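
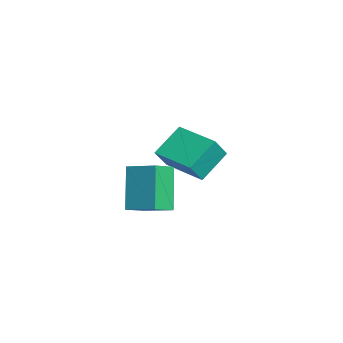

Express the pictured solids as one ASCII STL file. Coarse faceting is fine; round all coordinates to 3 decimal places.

solid 
facet normal -0.432 0.670 0.603
outer loop
vertex -2.769 1.712 0.346
vertex -1.258 2.79 0.229
vertex -3.224 2.249 -0.576
endloop
endfacet
facet normal -0.812 -0.580 0.063
outer loop
vertex -2.542 1.19 -1.529
vertex -2.769 1.712 0.346
vertex -3.224 2.249 -0.576
endloop
endfacet
facet normal -0.432 0.670 0.603
outer loop
vertex -3.224 2.249 -0.576
vertex -1.258 2.79 0.229
vertex -1.713 3.327 -0.693
endloop
endfacet
facet normal -0.392 0.463 -0.795
outer loop
vertex -1.713 3.327 -0.693
vertex -2.542 1.19 -1.529
vertex -3.224 2.249 -0.576
endloop
endfacet
facet normal 0.392 -0.463 0.795
outer loop
vertex -2.769 1.712 0.346
vertex -0.576 1.731 -0.724
vertex -1.258 2.79 0.229
endloop
endfacet
facet normal -0.812 -0.580 0.063
outer loop
vertex -2.087 0.653 -0.607
vertex -2.769 1.712 0.346
vertex -2.542 1.19 -1.529
endloop
endfacet
facet normal 0.392 -0.463 0.795
outer loop
vertex -2.087 0.653 -0.607
vertex -0.576 1.731 -0.724
vertex -2.769 1.712 0.346
endloop
endfacet
facet normal 0.812 0.580 -0.063
outer loop
vertex -1.258 2.79 0.229
vertex -0.576 1.731 -0.724
vertex -1.713 3.327 -0.693
endloop
endfacet
facet normal -0.392 0.463 -0.795
outer loop
vertex -1.031 2.268 -1.646
vertex -2.542 1.19 -1.529
vertex -1.713 3.327 -0.693
endloop
endfacet
facet normal 0.812 0.580 -0.063
outer loop
vertex -1.713 3.327 -0.693
vertex -0.576 1.731 -0.724
vertex -1.031 2.268 -1.646
endloop
endfacet
facet normal 0.432 -0.670 -0.603
outer loop
vertex -1.031 2.268 -1.646
vertex -2.087 0.653 -0.607
vertex -2.542 1.19 -1.529
endloop
endfacet
facet normal 0.432 -0.670 -0.603
outer loop
vertex -0.576 1.731 -0.724
vertex -2.087 0.653 -0.607
vertex -1.031 2.268 -1.646
endloop
endfacet
facet normal -0.561 0.707 -0.430
outer loop
vertex 0.418 -0.113 -0.012
vertex 1.26 0.804 0.397
vertex 1.42 -0.308 -1.638
endloop
endfacet
facet normal -0.642 -0.700 -0.312
outer loop
vertex 2.02 -1.064 -1.177
vertex 0.418 -0.113 -0.012
vertex 1.42 -0.308 -1.638
endloop
endfacet
facet normal -0.561 0.707 -0.430
outer loop
vertex 1.42 -0.308 -1.638
vertex 1.26 0.804 0.397
vertex 2.262 0.609 -1.229
endloop
endfacet
facet normal 0.522 -0.102 -0.847
outer loop
vertex 2.262 0.609 -1.229
vertex 2.02 -1.064 -1.177
vertex 1.42 -0.308 -1.638
endloop
endfacet
facet normal -0.522 0.102 0.847
outer loop
vertex 0.418 -0.113 -0.012
vertex 1.86 0.048 0.858
vertex 1.26 0.804 0.397
endloop
endfacet
facet normal -0.642 -0.700 -0.312
outer loop
vertex 1.018 -0.869 0.449
vertex 0.418 -0.113 -0.012
vertex 2.02 -1.064 -1.177
endloop
endfacet
facet normal -0.522 0.102 0.847
outer loop
vertex 1.018 -0.869 0.449
vertex 1.86 0.048 0.858
vertex 0.418 -0.113 -0.012
endloop
endfacet
facet normal 0.642 0.700 0.312
outer loop
vertex 1.26 0.804 0.397
vertex 1.86 0.048 0.858
vertex 2.262 0.609 -1.229
endloop
endfacet
facet normal 0.522 -0.102 -0.847
outer loop
vertex 2.862 -0.147 -0.768
vertex 2.02 -1.064 -1.177
vertex 2.262 0.609 -1.229
endloop
endfacet
facet normal 0.642 0.700 0.312
outer loop
vertex 2.262 0.609 -1.229
vertex 1.86 0.048 0.858
vertex 2.862 -0.147 -0.768
endloop
endfacet
facet normal 0.561 -0.707 0.430
outer loop
vertex 2.862 -0.147 -0.768
vertex 1.018 -0.869 0.449
vertex 2.02 -1.064 -1.177
endloop
endfacet
facet normal 0.561 -0.707 0.430
outer loop
vertex 1.86 0.048 0.858
vertex 1.018 -0.869 0.449
vertex 2.862 -0.147 -0.768
endloop
endfacet

endsolid


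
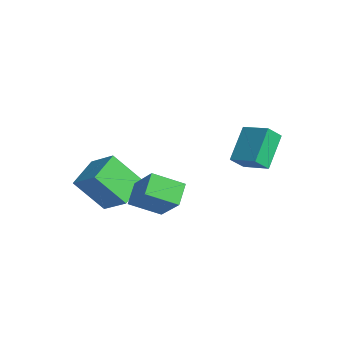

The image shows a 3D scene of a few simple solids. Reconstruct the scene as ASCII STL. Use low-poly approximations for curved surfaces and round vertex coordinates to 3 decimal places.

solid 
facet normal -0.707 -0.036 -0.706
outer loop
vertex -0.541 -1.985 1.02
vertex -1.231 -1.253 1.674
vertex 0.109 -0.735 0.306
endloop
endfacet
facet normal 0.575 -0.610 -0.545
outer loop
vertex 1.431 -0.667 1.626
vertex -0.541 -1.985 1.02
vertex 0.109 -0.735 0.306
endloop
endfacet
facet normal -0.707 -0.036 -0.706
outer loop
vertex 0.109 -0.735 0.306
vertex -1.231 -1.253 1.674
vertex -0.581 -0.002 0.959
endloop
endfacet
facet normal 0.412 0.791 -0.453
outer loop
vertex -0.581 -0.002 0.959
vertex 1.431 -0.667 1.626
vertex 0.109 -0.735 0.306
endloop
endfacet
facet normal -0.411 -0.792 0.452
outer loop
vertex -0.541 -1.985 1.02
vertex 0.091 -1.185 2.994
vertex -1.231 -1.253 1.674
endloop
endfacet
facet normal 0.575 -0.610 -0.545
outer loop
vertex 0.781 -1.918 2.341
vertex -0.541 -1.985 1.02
vertex 1.431 -0.667 1.626
endloop
endfacet
facet normal -0.412 -0.791 0.452
outer loop
vertex 0.781 -1.918 2.341
vertex 0.091 -1.185 2.994
vertex -0.541 -1.985 1.02
endloop
endfacet
facet normal -0.575 0.610 0.545
outer loop
vertex -1.231 -1.253 1.674
vertex 0.091 -1.185 2.994
vertex -0.581 -0.002 0.959
endloop
endfacet
facet normal 0.411 0.792 -0.452
outer loop
vertex 0.741 0.065 2.28
vertex 1.431 -0.667 1.626
vertex -0.581 -0.002 0.959
endloop
endfacet
facet normal -0.575 0.610 0.545
outer loop
vertex -0.581 -0.002 0.959
vertex 0.091 -1.185 2.994
vertex 0.741 0.065 2.28
endloop
endfacet
facet normal 0.707 0.036 0.706
outer loop
vertex 0.741 0.065 2.28
vertex 0.781 -1.918 2.341
vertex 1.431 -0.667 1.626
endloop
endfacet
facet normal 0.707 0.036 0.706
outer loop
vertex 0.091 -1.185 2.994
vertex 0.781 -1.918 2.341
vertex 0.741 0.065 2.28
endloop
endfacet
facet normal -0.903 -0.314 -0.293
outer loop
vertex -0.395 3.611 4.087
vertex -0.42 4.318 3.408
vertex 0.415 2.443 2.841
endloop
endfacet
facet normal 0.025 -0.721 0.692
outer loop
vertex 1.68 2.882 3.252
vertex -0.395 3.611 4.087
vertex 0.415 2.443 2.841
endloop
endfacet
facet normal -0.903 -0.313 -0.294
outer loop
vertex 0.415 2.443 2.841
vertex -0.42 4.318 3.408
vertex 0.391 3.15 2.162
endloop
endfacet
facet normal 0.429 -0.618 -0.659
outer loop
vertex 0.391 3.15 2.162
vertex 1.68 2.882 3.252
vertex 0.415 2.443 2.841
endloop
endfacet
facet normal -0.429 0.618 0.659
outer loop
vertex -0.395 3.611 4.087
vertex 0.845 4.757 3.819
vertex -0.42 4.318 3.408
endloop
endfacet
facet normal 0.025 -0.721 0.692
outer loop
vertex 0.869 4.05 4.498
vertex -0.395 3.611 4.087
vertex 1.68 2.882 3.252
endloop
endfacet
facet normal -0.429 0.618 0.659
outer loop
vertex 0.869 4.05 4.498
vertex 0.845 4.757 3.819
vertex -0.395 3.611 4.087
endloop
endfacet
facet normal -0.025 0.721 -0.692
outer loop
vertex -0.42 4.318 3.408
vertex 0.845 4.757 3.819
vertex 0.391 3.15 2.162
endloop
endfacet
facet normal 0.429 -0.618 -0.659
outer loop
vertex 1.655 3.589 2.573
vertex 1.68 2.882 3.252
vertex 0.391 3.15 2.162
endloop
endfacet
facet normal -0.025 0.721 -0.692
outer loop
vertex 0.391 3.15 2.162
vertex 0.845 4.757 3.819
vertex 1.655 3.589 2.573
endloop
endfacet
facet normal 0.903 0.314 0.294
outer loop
vertex 1.655 3.589 2.573
vertex 0.869 4.05 4.498
vertex 1.68 2.882 3.252
endloop
endfacet
facet normal 0.903 0.313 0.294
outer loop
vertex 0.845 4.757 3.819
vertex 0.869 4.05 4.498
vertex 1.655 3.589 2.573
endloop
endfacet
facet normal -0.396 -0.521 0.757
outer loop
vertex -3.274 -2.076 1.21
vertex -4.08 -0.709 1.729
vertex -4.54 -2.468 0.278
endloop
endfacet
facet normal 0.482 -0.819 -0.311
outer loop
vertex -3.72 -1.391 -1.289
vertex -3.274 -2.076 1.21
vertex -4.54 -2.468 0.278
endloop
endfacet
facet normal -0.396 -0.520 0.756
outer loop
vertex -4.54 -2.468 0.278
vertex -4.08 -0.709 1.729
vertex -5.346 -1.101 0.796
endloop
endfacet
facet normal -0.781 -0.242 -0.575
outer loop
vertex -5.346 -1.101 0.796
vertex -3.72 -1.391 -1.289
vertex -4.54 -2.468 0.278
endloop
endfacet
facet normal 0.781 0.242 0.575
outer loop
vertex -3.274 -2.076 1.21
vertex -3.26 0.368 0.162
vertex -4.08 -0.709 1.729
endloop
endfacet
facet normal 0.482 -0.819 -0.311
outer loop
vertex -2.454 -0.999 -0.356
vertex -3.274 -2.076 1.21
vertex -3.72 -1.391 -1.289
endloop
endfacet
facet normal 0.781 0.242 0.576
outer loop
vertex -2.454 -0.999 -0.356
vertex -3.26 0.368 0.162
vertex -3.274 -2.076 1.21
endloop
endfacet
facet normal -0.482 0.819 0.310
outer loop
vertex -4.08 -0.709 1.729
vertex -3.26 0.368 0.162
vertex -5.346 -1.101 0.796
endloop
endfacet
facet normal -0.781 -0.242 -0.576
outer loop
vertex -4.526 -0.024 -0.77
vertex -3.72 -1.391 -1.289
vertex -5.346 -1.101 0.796
endloop
endfacet
facet normal -0.482 0.819 0.311
outer loop
vertex -5.346 -1.101 0.796
vertex -3.26 0.368 0.162
vertex -4.526 -0.024 -0.77
endloop
endfacet
facet normal 0.396 0.521 -0.756
outer loop
vertex -4.526 -0.024 -0.77
vertex -2.454 -0.999 -0.356
vertex -3.72 -1.391 -1.289
endloop
endfacet
facet normal 0.396 0.520 -0.757
outer loop
vertex -3.26 0.368 0.162
vertex -2.454 -0.999 -0.356
vertex -4.526 -0.024 -0.77
endloop
endfacet

endsolid


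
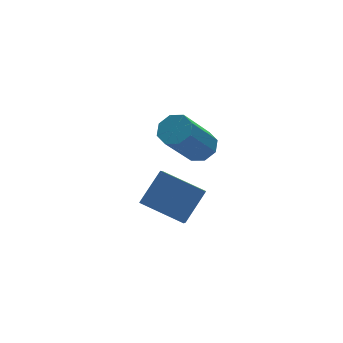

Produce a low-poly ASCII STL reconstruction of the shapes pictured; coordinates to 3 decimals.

solid 
facet normal 0.571 0.205 -0.795
outer loop
vertex 1.981 -1.347 1.951
vertex 1.457 -1.094 1.64
vertex 1.924 -0.852 2.038
endloop
endfacet
facet normal 0.813 -0.009 0.582
outer loop
vertex 1.981 -1.347 1.951
vertex 1.924 -0.852 2.038
vertex 0.788 -1.779 3.611
endloop
endfacet
facet normal 0.813 -0.008 0.582
outer loop
vertex 0.788 -1.779 3.611
vertex 1.924 -0.852 2.038
vertex 0.73 -1.284 3.699
endloop
endfacet
facet normal -0.571 -0.208 0.794
outer loop
vertex 0.788 -1.779 3.611
vertex 0.73 -1.284 3.699
vertex 0.263 -1.526 3.3
endloop
endfacet
facet normal 0.570 0.207 -0.795
outer loop
vertex 1.924 -0.852 2.038
vertex 1.457 -1.094 1.64
vertex 1.593 -0.5 1.892
endloop
endfacet
facet normal 0.494 0.686 0.534
outer loop
vertex 1.924 -0.852 2.038
vertex 1.593 -0.5 1.892
vertex 0.73 -1.284 3.699
endloop
endfacet
facet normal 0.495 0.686 0.534
outer loop
vertex 0.73 -1.284 3.699
vertex 1.593 -0.5 1.892
vertex 0.4 -0.932 3.553
endloop
endfacet
facet normal -0.572 -0.206 0.794
outer loop
vertex 0.73 -1.284 3.699
vertex 0.4 -0.932 3.553
vertex 0.263 -1.526 3.3
endloop
endfacet
facet normal 0.571 0.206 -0.795
outer loop
vertex 1.593 -0.5 1.892
vertex 1.457 -1.094 1.64
vertex 1.182 -0.495 1.598
endloop
endfacet
facet normal -0.112 0.978 0.174
outer loop
vertex 1.593 -0.5 1.892
vertex 1.182 -0.495 1.598
vertex 0.4 -0.932 3.553
endloop
endfacet
facet normal -0.112 0.978 0.174
outer loop
vertex 0.4 -0.932 3.553
vertex 1.182 -0.495 1.598
vertex -0.011 -0.927 3.259
endloop
endfacet
facet normal -0.571 -0.207 0.795
outer loop
vertex 0.4 -0.932 3.553
vertex -0.011 -0.927 3.259
vertex 0.263 -1.526 3.3
endloop
endfacet
facet normal 0.570 0.206 -0.795
outer loop
vertex 1.182 -0.495 1.598
vertex 1.457 -1.094 1.64
vertex 0.932 -0.841 1.329
endloop
endfacet
facet normal -0.655 0.698 -0.289
outer loop
vertex 1.182 -0.495 1.598
vertex 0.932 -0.841 1.329
vertex -0.011 -0.927 3.259
endloop
endfacet
facet normal -0.655 0.698 -0.289
outer loop
vertex -0.011 -0.927 3.259
vertex 0.932 -0.841 1.329
vertex -0.261 -1.273 2.989
endloop
endfacet
facet normal -0.571 -0.207 0.794
outer loop
vertex -0.011 -0.927 3.259
vertex -0.261 -1.273 2.989
vertex 0.263 -1.526 3.3
endloop
endfacet
facet normal 0.571 0.208 -0.794
outer loop
vertex 0.932 -0.841 1.329
vertex 1.457 -1.094 1.64
vertex 0.99 -1.336 1.241
endloop
endfacet
facet normal -0.813 0.008 -0.582
outer loop
vertex 0.932 -0.841 1.329
vertex 0.99 -1.336 1.241
vertex -0.261 -1.273 2.989
endloop
endfacet
facet normal -0.813 0.009 -0.582
outer loop
vertex -0.261 -1.273 2.989
vertex 0.99 -1.336 1.241
vertex -0.204 -1.768 2.902
endloop
endfacet
facet normal -0.571 -0.205 0.795
outer loop
vertex -0.261 -1.273 2.989
vertex -0.204 -1.768 2.902
vertex 0.263 -1.526 3.3
endloop
endfacet
facet normal 0.572 0.206 -0.794
outer loop
vertex 0.99 -1.336 1.241
vertex 1.457 -1.094 1.64
vertex 1.32 -1.688 1.387
endloop
endfacet
facet normal -0.495 -0.685 -0.534
outer loop
vertex 0.99 -1.336 1.241
vertex 1.32 -1.688 1.387
vertex -0.204 -1.768 2.902
endloop
endfacet
facet normal -0.494 -0.686 -0.534
outer loop
vertex -0.204 -1.768 2.902
vertex 1.32 -1.688 1.387
vertex 0.127 -2.12 3.048
endloop
endfacet
facet normal -0.570 -0.207 0.795
outer loop
vertex -0.204 -1.768 2.902
vertex 0.127 -2.12 3.048
vertex 0.263 -1.526 3.3
endloop
endfacet
facet normal 0.571 0.207 -0.795
outer loop
vertex 1.32 -1.688 1.387
vertex 1.457 -1.094 1.64
vertex 1.731 -1.693 1.681
endloop
endfacet
facet normal 0.112 -0.978 -0.174
outer loop
vertex 1.32 -1.688 1.387
vertex 1.731 -1.693 1.681
vertex 0.127 -2.12 3.048
endloop
endfacet
facet normal 0.112 -0.978 -0.174
outer loop
vertex 0.127 -2.12 3.048
vertex 1.731 -1.693 1.681
vertex 0.538 -2.125 3.342
endloop
endfacet
facet normal -0.571 -0.206 0.795
outer loop
vertex 0.127 -2.12 3.048
vertex 0.538 -2.125 3.342
vertex 0.263 -1.526 3.3
endloop
endfacet
facet normal 0.571 0.207 -0.794
outer loop
vertex 1.731 -1.693 1.681
vertex 1.457 -1.094 1.64
vertex 1.981 -1.347 1.951
endloop
endfacet
facet normal 0.655 -0.698 0.289
outer loop
vertex 1.731 -1.693 1.681
vertex 1.981 -1.347 1.951
vertex 0.538 -2.125 3.342
endloop
endfacet
facet normal 0.655 -0.698 0.289
outer loop
vertex 0.538 -2.125 3.342
vertex 1.981 -1.347 1.951
vertex 0.788 -1.779 3.611
endloop
endfacet
facet normal -0.570 -0.206 0.795
outer loop
vertex 0.538 -2.125 3.342
vertex 0.788 -1.779 3.611
vertex 0.263 -1.526 3.3
endloop
endfacet
facet normal -0.620 0.711 0.333
outer loop
vertex 0.141 -0.715 0.545
vertex 0.689 0.211 -0.413
vertex -0.868 -1.135 -0.438
endloop
endfacet
facet normal -0.380 -0.643 0.665
outer loop
vertex 0.191 -2.351 -1.007
vertex 0.141 -0.715 0.545
vertex -0.868 -1.135 -0.438
endloop
endfacet
facet normal -0.620 0.711 0.333
outer loop
vertex -0.868 -1.135 -0.438
vertex 0.689 0.211 -0.413
vertex -0.321 -0.209 -1.396
endloop
endfacet
facet normal -0.687 -0.286 -0.668
outer loop
vertex -0.321 -0.209 -1.396
vertex 0.191 -2.351 -1.007
vertex -0.868 -1.135 -0.438
endloop
endfacet
facet normal 0.687 0.285 0.669
outer loop
vertex 0.141 -0.715 0.545
vertex 1.748 -1.005 -0.982
vertex 0.689 0.211 -0.413
endloop
endfacet
facet normal -0.380 -0.643 0.665
outer loop
vertex 1.201 -1.931 -0.024
vertex 0.141 -0.715 0.545
vertex 0.191 -2.351 -1.007
endloop
endfacet
facet normal 0.687 0.286 0.668
outer loop
vertex 1.201 -1.931 -0.024
vertex 1.748 -1.005 -0.982
vertex 0.141 -0.715 0.545
endloop
endfacet
facet normal 0.380 0.642 -0.665
outer loop
vertex 0.689 0.211 -0.413
vertex 1.748 -1.005 -0.982
vertex -0.321 -0.209 -1.396
endloop
endfacet
facet normal -0.687 -0.286 -0.669
outer loop
vertex 0.739 -1.425 -1.965
vertex 0.191 -2.351 -1.007
vertex -0.321 -0.209 -1.396
endloop
endfacet
facet normal 0.380 0.643 -0.665
outer loop
vertex -0.321 -0.209 -1.396
vertex 1.748 -1.005 -0.982
vertex 0.739 -1.425 -1.965
endloop
endfacet
facet normal 0.620 -0.711 -0.333
outer loop
vertex 0.739 -1.425 -1.965
vertex 1.201 -1.931 -0.024
vertex 0.191 -2.351 -1.007
endloop
endfacet
facet normal 0.620 -0.711 -0.333
outer loop
vertex 1.748 -1.005 -0.982
vertex 1.201 -1.931 -0.024
vertex 0.739 -1.425 -1.965
endloop
endfacet

endsolid


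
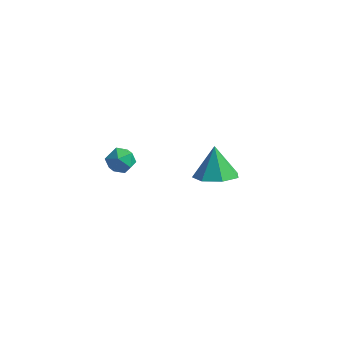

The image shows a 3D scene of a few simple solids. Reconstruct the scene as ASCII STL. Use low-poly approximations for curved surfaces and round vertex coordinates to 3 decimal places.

solid 
facet normal -0.863 0.031 0.504
outer loop
vertex -3.923 -3.654 1.912
vertex -3.827 -4.343 2.119
vertex -3.569 -3.802 2.528
endloop
endfacet
facet normal -0.557 0.676 0.483
outer loop
vertex -3.923 -3.654 1.912
vertex -3.569 -3.802 2.528
vertex -3.324 -3.283 2.084
endloop
endfacet
facet normal -0.473 0.858 -0.202
outer loop
vertex -3.923 -3.654 1.912
vertex -3.324 -3.283 2.084
vertex -3.431 -3.503 1.401
endloop
endfacet
facet normal -0.727 0.325 -0.604
outer loop
vertex -3.923 -3.654 1.912
vertex -3.431 -3.503 1.401
vertex -3.742 -4.158 1.423
endloop
endfacet
facet normal -0.968 -0.185 -0.167
outer loop
vertex -3.923 -3.654 1.912
vertex -3.742 -4.158 1.423
vertex -3.827 -4.343 2.119
endloop
endfacet
facet normal 0.091 0.622 0.777
outer loop
vertex -3.324 -3.283 2.084
vertex -3.569 -3.802 2.528
vertex -2.858 -3.742 2.397
endloop
endfacet
facet normal -0.405 -0.421 0.812
outer loop
vertex -3.569 -3.802 2.528
vertex -3.827 -4.343 2.119
vertex -3.169 -4.397 2.419
endloop
endfacet
facet normal -0.575 -0.771 -0.275
outer loop
vertex -3.827 -4.343 2.119
vertex -3.742 -4.158 1.423
vertex -3.276 -4.617 1.736
endloop
endfacet
facet normal -0.185 0.055 -0.981
outer loop
vertex -3.742 -4.158 1.423
vertex -3.431 -3.503 1.401
vertex -3.031 -4.098 1.292
endloop
endfacet
facet normal 0.226 0.916 -0.331
outer loop
vertex -3.431 -3.503 1.401
vertex -3.324 -3.283 2.084
vertex -2.773 -3.557 1.701
endloop
endfacet
facet normal 0.727 -0.325 0.604
outer loop
vertex -2.677 -4.246 1.908
vertex -2.858 -3.742 2.397
vertex -3.169 -4.397 2.419
endloop
endfacet
facet normal 0.473 -0.858 0.202
outer loop
vertex -2.677 -4.246 1.908
vertex -3.169 -4.397 2.419
vertex -3.276 -4.617 1.736
endloop
endfacet
facet normal 0.557 -0.676 -0.483
outer loop
vertex -2.677 -4.246 1.908
vertex -3.276 -4.617 1.736
vertex -3.031 -4.098 1.292
endloop
endfacet
facet normal 0.863 -0.031 -0.504
outer loop
vertex -2.677 -4.246 1.908
vertex -3.031 -4.098 1.292
vertex -2.773 -3.557 1.701
endloop
endfacet
facet normal 0.968 0.185 0.167
outer loop
vertex -2.677 -4.246 1.908
vertex -2.773 -3.557 1.701
vertex -2.858 -3.742 2.397
endloop
endfacet
facet normal 0.185 -0.055 0.981
outer loop
vertex -3.169 -4.397 2.419
vertex -2.858 -3.742 2.397
vertex -3.569 -3.802 2.528
endloop
endfacet
facet normal -0.226 -0.916 0.331
outer loop
vertex -3.276 -4.617 1.736
vertex -3.169 -4.397 2.419
vertex -3.827 -4.343 2.119
endloop
endfacet
facet normal -0.091 -0.622 -0.777
outer loop
vertex -3.031 -4.098 1.292
vertex -3.276 -4.617 1.736
vertex -3.742 -4.158 1.423
endloop
endfacet
facet normal 0.405 0.421 -0.812
outer loop
vertex -2.773 -3.557 1.701
vertex -3.031 -4.098 1.292
vertex -3.431 -3.503 1.401
endloop
endfacet
facet normal 0.575 0.771 0.275
outer loop
vertex -2.858 -3.742 2.397
vertex -2.773 -3.557 1.701
vertex -3.324 -3.283 2.084
endloop
endfacet
facet normal 0.235 -0.375 -0.897
outer loop
vertex -0.836 0.935 -2.546
vertex -1.474 1.667 -3.019
vertex -0.424 1.745 -2.777
endloop
endfacet
facet normal 0.631 -0.102 0.769
outer loop
vertex -0.836 0.935 -2.546
vertex -0.424 1.745 -2.777
vertex -1.866 2.293 -1.521
endloop
endfacet
facet normal 0.235 -0.374 -0.897
outer loop
vertex -0.424 1.745 -2.777
vertex -1.474 1.667 -3.019
vertex -0.803 2.496 -3.189
endloop
endfacet
facet normal 0.646 0.591 0.483
outer loop
vertex -0.424 1.745 -2.777
vertex -0.803 2.496 -3.189
vertex -1.866 2.293 -1.521
endloop
endfacet
facet normal 0.235 -0.374 -0.897
outer loop
vertex -0.803 2.496 -3.189
vertex -1.474 1.667 -3.019
vertex -1.687 2.623 -3.474
endloop
endfacet
facet normal 0.085 0.981 0.174
outer loop
vertex -0.803 2.496 -3.189
vertex -1.687 2.623 -3.474
vertex -1.866 2.293 -1.521
endloop
endfacet
facet normal 0.235 -0.374 -0.897
outer loop
vertex -1.687 2.623 -3.474
vertex -1.474 1.667 -3.019
vertex -2.41 2.03 -3.416
endloop
endfacet
facet normal -0.629 0.774 0.073
outer loop
vertex -1.687 2.623 -3.474
vertex -2.41 2.03 -3.416
vertex -1.866 2.293 -1.521
endloop
endfacet
facet normal 0.235 -0.375 -0.897
outer loop
vertex -2.41 2.03 -3.416
vertex -1.474 1.667 -3.019
vertex -2.429 1.164 -3.059
endloop
endfacet
facet normal -0.958 0.127 0.257
outer loop
vertex -2.41 2.03 -3.416
vertex -2.429 1.164 -3.059
vertex -1.866 2.293 -1.521
endloop
endfacet
facet normal 0.235 -0.375 -0.897
outer loop
vertex -2.429 1.164 -3.059
vertex -1.474 1.667 -3.019
vertex -1.728 0.677 -2.672
endloop
endfacet
facet normal -0.655 -0.475 0.588
outer loop
vertex -2.429 1.164 -3.059
vertex -1.728 0.677 -2.672
vertex -1.866 2.293 -1.521
endloop
endfacet
facet normal 0.235 -0.375 -0.897
outer loop
vertex -1.728 0.677 -2.672
vertex -1.474 1.667 -3.019
vertex -0.836 0.935 -2.546
endloop
endfacet
facet normal 0.052 -0.576 0.816
outer loop
vertex -1.728 0.677 -2.672
vertex -0.836 0.935 -2.546
vertex -1.866 2.293 -1.521
endloop
endfacet

endsolid


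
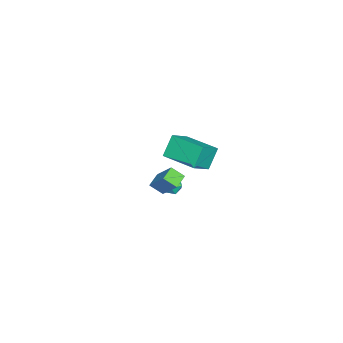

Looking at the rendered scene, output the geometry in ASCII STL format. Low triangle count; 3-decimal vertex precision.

solid 
facet normal -0.505 0.218 0.835
outer loop
vertex -3.053 -3.432 1.252
vertex -2.181 -1.511 1.279
vertex -4.167 -2.915 0.443
endloop
endfacet
facet normal -0.413 -0.910 -0.013
outer loop
vertex -3.439 -3.229 -0.759
vertex -3.053 -3.432 1.252
vertex -4.167 -2.915 0.443
endloop
endfacet
facet normal -0.506 0.218 0.835
outer loop
vertex -4.167 -2.915 0.443
vertex -2.181 -1.511 1.279
vertex -3.294 -0.994 0.47
endloop
endfacet
facet normal -0.757 0.352 -0.550
outer loop
vertex -3.294 -0.994 0.47
vertex -3.439 -3.229 -0.759
vertex -4.167 -2.915 0.443
endloop
endfacet
facet normal 0.757 -0.351 0.550
outer loop
vertex -3.053 -3.432 1.252
vertex -1.453 -1.825 0.077
vertex -2.181 -1.511 1.279
endloop
endfacet
facet normal -0.414 -0.910 -0.012
outer loop
vertex -2.326 -3.746 0.05
vertex -3.053 -3.432 1.252
vertex -3.439 -3.229 -0.759
endloop
endfacet
facet normal 0.757 -0.352 0.550
outer loop
vertex -2.326 -3.746 0.05
vertex -1.453 -1.825 0.077
vertex -3.053 -3.432 1.252
endloop
endfacet
facet normal 0.414 0.910 0.013
outer loop
vertex -2.181 -1.511 1.279
vertex -1.453 -1.825 0.077
vertex -3.294 -0.994 0.47
endloop
endfacet
facet normal -0.758 0.352 -0.550
outer loop
vertex -2.567 -1.308 -0.732
vertex -3.439 -3.229 -0.759
vertex -3.294 -0.994 0.47
endloop
endfacet
facet normal 0.414 0.910 0.012
outer loop
vertex -3.294 -0.994 0.47
vertex -1.453 -1.825 0.077
vertex -2.567 -1.308 -0.732
endloop
endfacet
facet normal 0.506 -0.218 -0.835
outer loop
vertex -2.567 -1.308 -0.732
vertex -2.326 -3.746 0.05
vertex -3.439 -3.229 -0.759
endloop
endfacet
facet normal 0.505 -0.218 -0.835
outer loop
vertex -1.453 -1.825 0.077
vertex -2.326 -3.746 0.05
vertex -2.567 -1.308 -0.732
endloop
endfacet
facet normal 0.502 0.531 0.683
outer loop
vertex -0.468 -2.219 -0.667
vertex -0.559 -2.695 -0.23
vertex -0.031 -2.7 -0.614
endloop
endfacet
facet normal 0.739 0.674 0.023
outer loop
vertex -0.468 -2.219 -0.667
vertex -0.031 -2.7 -0.614
vertex -0.209 -2.485 -1.203
endloop
endfacet
facet normal 0.189 0.913 -0.362
outer loop
vertex -0.468 -2.219 -0.667
vertex -0.209 -2.485 -1.203
vertex -0.845 -2.346 -1.184
endloop
endfacet
facet normal -0.389 0.919 0.058
outer loop
vertex -0.468 -2.219 -0.667
vertex -0.845 -2.346 -1.184
vertex -1.062 -2.476 -0.583
endloop
endfacet
facet normal -0.196 0.683 0.703
outer loop
vertex -0.468 -2.219 -0.667
vertex -1.062 -2.476 -0.583
vertex -0.559 -2.695 -0.23
endloop
endfacet
facet normal 0.961 0.062 -0.268
outer loop
vertex -0.209 -2.485 -1.203
vertex -0.031 -2.7 -0.614
vertex -0.138 -3.124 -1.097
endloop
endfacet
facet normal 0.579 -0.168 0.798
outer loop
vertex -0.031 -2.7 -0.614
vertex -0.559 -2.695 -0.23
vertex -0.355 -3.254 -0.496
endloop
endfacet
facet normal -0.550 0.077 0.832
outer loop
vertex -0.559 -2.695 -0.23
vertex -1.062 -2.476 -0.583
vertex -0.991 -3.115 -0.477
endloop
endfacet
facet normal -0.863 0.459 -0.212
outer loop
vertex -1.062 -2.476 -0.583
vertex -0.845 -2.346 -1.184
vertex -1.169 -2.9 -1.066
endloop
endfacet
facet normal 0.072 0.450 -0.890
outer loop
vertex -0.845 -2.346 -1.184
vertex -0.209 -2.485 -1.203
vertex -0.641 -2.905 -1.45
endloop
endfacet
facet normal 0.389 -0.919 -0.058
outer loop
vertex -0.732 -3.381 -1.013
vertex -0.138 -3.124 -1.097
vertex -0.355 -3.254 -0.496
endloop
endfacet
facet normal -0.189 -0.913 0.362
outer loop
vertex -0.732 -3.381 -1.013
vertex -0.355 -3.254 -0.496
vertex -0.991 -3.115 -0.477
endloop
endfacet
facet normal -0.739 -0.674 -0.023
outer loop
vertex -0.732 -3.381 -1.013
vertex -0.991 -3.115 -0.477
vertex -1.169 -2.9 -1.066
endloop
endfacet
facet normal -0.502 -0.531 -0.683
outer loop
vertex -0.732 -3.381 -1.013
vertex -1.169 -2.9 -1.066
vertex -0.641 -2.905 -1.45
endloop
endfacet
facet normal 0.196 -0.683 -0.703
outer loop
vertex -0.732 -3.381 -1.013
vertex -0.641 -2.905 -1.45
vertex -0.138 -3.124 -1.097
endloop
endfacet
facet normal 0.863 -0.459 0.212
outer loop
vertex -0.355 -3.254 -0.496
vertex -0.138 -3.124 -1.097
vertex -0.031 -2.7 -0.614
endloop
endfacet
facet normal -0.072 -0.450 0.890
outer loop
vertex -0.991 -3.115 -0.477
vertex -0.355 -3.254 -0.496
vertex -0.559 -2.695 -0.23
endloop
endfacet
facet normal -0.961 -0.062 0.268
outer loop
vertex -1.169 -2.9 -1.066
vertex -0.991 -3.115 -0.477
vertex -1.062 -2.476 -0.583
endloop
endfacet
facet normal -0.579 0.168 -0.798
outer loop
vertex -0.641 -2.905 -1.45
vertex -1.169 -2.9 -1.066
vertex -0.845 -2.346 -1.184
endloop
endfacet
facet normal 0.550 -0.077 -0.832
outer loop
vertex -0.138 -3.124 -1.097
vertex -0.641 -2.905 -1.45
vertex -0.209 -2.485 -1.203
endloop
endfacet
facet normal -0.925 0.216 0.313
outer loop
vertex 3.046 -2.547 2.806
vertex 3.635 -1.673 3.943
vertex 3.03 -1.862 2.287
endloop
endfacet
facet normal -0.380 -0.564 -0.733
outer loop
vertex 3.825 -2.047 2.017
vertex 3.046 -2.547 2.806
vertex 3.03 -1.862 2.287
endloop
endfacet
facet normal -0.925 0.216 0.313
outer loop
vertex 3.03 -1.862 2.287
vertex 3.635 -1.673 3.943
vertex 3.619 -0.987 3.423
endloop
endfacet
facet normal -0.020 0.797 -0.604
outer loop
vertex 3.619 -0.987 3.423
vertex 3.825 -2.047 2.017
vertex 3.03 -1.862 2.287
endloop
endfacet
facet normal 0.019 -0.797 0.603
outer loop
vertex 3.046 -2.547 2.806
vertex 4.43 -1.858 3.673
vertex 3.635 -1.673 3.943
endloop
endfacet
facet normal -0.380 -0.564 -0.733
outer loop
vertex 3.841 -2.733 2.537
vertex 3.046 -2.547 2.806
vertex 3.825 -2.047 2.017
endloop
endfacet
facet normal 0.018 -0.797 0.604
outer loop
vertex 3.841 -2.733 2.537
vertex 4.43 -1.858 3.673
vertex 3.046 -2.547 2.806
endloop
endfacet
facet normal 0.380 0.564 0.733
outer loop
vertex 3.635 -1.673 3.943
vertex 4.43 -1.858 3.673
vertex 3.619 -0.987 3.423
endloop
endfacet
facet normal -0.018 0.797 -0.604
outer loop
vertex 4.414 -1.173 3.154
vertex 3.825 -2.047 2.017
vertex 3.619 -0.987 3.423
endloop
endfacet
facet normal 0.380 0.564 0.733
outer loop
vertex 3.619 -0.987 3.423
vertex 4.43 -1.858 3.673
vertex 4.414 -1.173 3.154
endloop
endfacet
facet normal 0.925 -0.216 -0.313
outer loop
vertex 4.414 -1.173 3.154
vertex 3.841 -2.733 2.537
vertex 3.825 -2.047 2.017
endloop
endfacet
facet normal 0.925 -0.216 -0.313
outer loop
vertex 4.43 -1.858 3.673
vertex 3.841 -2.733 2.537
vertex 4.414 -1.173 3.154
endloop
endfacet

endsolid


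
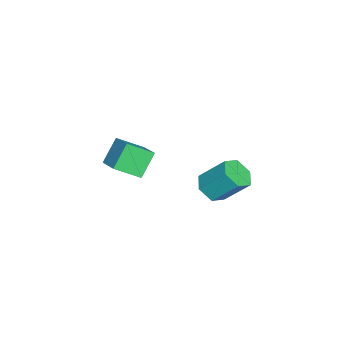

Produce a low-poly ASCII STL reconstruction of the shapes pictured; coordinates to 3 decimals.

solid 
facet normal -0.054 -0.680 -0.731
outer loop
vertex 0.258 2.668 -0.636
vertex -0.364 3.069 -0.963
vertex 0.394 3.247 -1.185
endloop
endfacet
facet normal 0.984 -0.159 0.076
outer loop
vertex 0.258 2.668 -0.636
vertex 0.394 3.247 -1.185
vertex 0.347 3.79 0.57
endloop
endfacet
facet normal 0.984 -0.159 0.076
outer loop
vertex 0.347 3.79 0.57
vertex 0.394 3.247 -1.185
vertex 0.483 4.37 0.021
endloop
endfacet
facet normal 0.054 0.680 0.731
outer loop
vertex 0.347 3.79 0.57
vertex 0.483 4.37 0.021
vertex -0.276 4.191 0.243
endloop
endfacet
facet normal -0.054 -0.680 -0.731
outer loop
vertex 0.394 3.247 -1.185
vertex -0.364 3.069 -0.963
vertex -0.229 3.648 -1.512
endloop
endfacet
facet normal 0.637 0.540 -0.550
outer loop
vertex 0.394 3.247 -1.185
vertex -0.229 3.648 -1.512
vertex 0.483 4.37 0.021
endloop
endfacet
facet normal 0.637 0.540 -0.550
outer loop
vertex 0.483 4.37 0.021
vertex -0.229 3.648 -1.512
vertex -0.14 4.771 -0.306
endloop
endfacet
facet normal 0.054 0.680 0.731
outer loop
vertex 0.483 4.37 0.021
vertex -0.14 4.771 -0.306
vertex -0.276 4.191 0.243
endloop
endfacet
facet normal -0.054 -0.680 -0.731
outer loop
vertex -0.229 3.648 -1.512
vertex -0.364 3.069 -0.963
vertex -0.987 3.47 -1.29
endloop
endfacet
facet normal -0.347 0.699 -0.625
outer loop
vertex -0.229 3.648 -1.512
vertex -0.987 3.47 -1.29
vertex -0.14 4.771 -0.306
endloop
endfacet
facet normal -0.348 0.699 -0.625
outer loop
vertex -0.14 4.771 -0.306
vertex -0.987 3.47 -1.29
vertex -0.898 4.592 -0.084
endloop
endfacet
facet normal 0.054 0.680 0.731
outer loop
vertex -0.14 4.771 -0.306
vertex -0.898 4.592 -0.084
vertex -0.276 4.191 0.243
endloop
endfacet
facet normal -0.054 -0.680 -0.731
outer loop
vertex -0.987 3.47 -1.29
vertex -0.364 3.069 -0.963
vertex -1.123 2.89 -0.741
endloop
endfacet
facet normal -0.984 0.159 -0.076
outer loop
vertex -0.987 3.47 -1.29
vertex -1.123 2.89 -0.741
vertex -0.898 4.592 -0.084
endloop
endfacet
facet normal -0.984 0.159 -0.076
outer loop
vertex -0.898 4.592 -0.084
vertex -1.123 2.89 -0.741
vertex -1.034 4.013 0.465
endloop
endfacet
facet normal 0.054 0.680 0.731
outer loop
vertex -0.898 4.592 -0.084
vertex -1.034 4.013 0.465
vertex -0.276 4.191 0.243
endloop
endfacet
facet normal -0.054 -0.680 -0.731
outer loop
vertex -1.123 2.89 -0.741
vertex -0.364 3.069 -0.963
vertex -0.5 2.489 -0.414
endloop
endfacet
facet normal -0.637 -0.540 0.550
outer loop
vertex -1.123 2.89 -0.741
vertex -0.5 2.489 -0.414
vertex -1.034 4.013 0.465
endloop
endfacet
facet normal -0.637 -0.540 0.550
outer loop
vertex -1.034 4.013 0.465
vertex -0.5 2.489 -0.414
vertex -0.411 3.612 0.792
endloop
endfacet
facet normal 0.054 0.680 0.731
outer loop
vertex -1.034 4.013 0.465
vertex -0.411 3.612 0.792
vertex -0.276 4.191 0.243
endloop
endfacet
facet normal -0.054 -0.680 -0.731
outer loop
vertex -0.5 2.489 -0.414
vertex -0.364 3.069 -0.963
vertex 0.258 2.668 -0.636
endloop
endfacet
facet normal 0.348 -0.699 0.625
outer loop
vertex -0.5 2.489 -0.414
vertex 0.258 2.668 -0.636
vertex -0.411 3.612 0.792
endloop
endfacet
facet normal 0.347 -0.699 0.625
outer loop
vertex -0.411 3.612 0.792
vertex 0.258 2.668 -0.636
vertex 0.347 3.79 0.57
endloop
endfacet
facet normal 0.054 0.680 0.731
outer loop
vertex -0.411 3.612 0.792
vertex 0.347 3.79 0.57
vertex -0.276 4.191 0.243
endloop
endfacet
facet normal -0.582 0.275 0.765
outer loop
vertex -2.837 -1.205 -0.675
vertex -3.24 -0.06 -1.393
vertex -4.017 -2.003 -1.285
endloop
endfacet
facet normal 0.286 -0.812 0.509
outer loop
vertex -3.18 -2.4 -2.387
vertex -2.837 -1.205 -0.675
vertex -4.017 -2.003 -1.285
endloop
endfacet
facet normal -0.581 0.275 0.766
outer loop
vertex -4.017 -2.003 -1.285
vertex -3.24 -0.06 -1.393
vertex -4.421 -0.859 -2.002
endloop
endfacet
facet normal -0.762 -0.515 -0.393
outer loop
vertex -4.421 -0.859 -2.002
vertex -3.18 -2.4 -2.387
vertex -4.017 -2.003 -1.285
endloop
endfacet
facet normal 0.762 0.515 0.393
outer loop
vertex -2.837 -1.205 -0.675
vertex -2.403 -0.457 -2.495
vertex -3.24 -0.06 -1.393
endloop
endfacet
facet normal 0.287 -0.812 0.509
outer loop
vertex -1.999 -1.601 -1.778
vertex -2.837 -1.205 -0.675
vertex -3.18 -2.4 -2.387
endloop
endfacet
facet normal 0.761 0.515 0.393
outer loop
vertex -1.999 -1.601 -1.778
vertex -2.403 -0.457 -2.495
vertex -2.837 -1.205 -0.675
endloop
endfacet
facet normal -0.286 0.811 -0.510
outer loop
vertex -3.24 -0.06 -1.393
vertex -2.403 -0.457 -2.495
vertex -4.421 -0.859 -2.002
endloop
endfacet
facet normal -0.762 -0.515 -0.394
outer loop
vertex -3.583 -1.255 -3.105
vertex -3.18 -2.4 -2.387
vertex -4.421 -0.859 -2.002
endloop
endfacet
facet normal -0.286 0.812 -0.509
outer loop
vertex -4.421 -0.859 -2.002
vertex -2.403 -0.457 -2.495
vertex -3.583 -1.255 -3.105
endloop
endfacet
facet normal 0.581 -0.276 -0.766
outer loop
vertex -3.583 -1.255 -3.105
vertex -1.999 -1.601 -1.778
vertex -3.18 -2.4 -2.387
endloop
endfacet
facet normal 0.582 -0.275 -0.766
outer loop
vertex -2.403 -0.457 -2.495
vertex -1.999 -1.601 -1.778
vertex -3.583 -1.255 -3.105
endloop
endfacet

endsolid


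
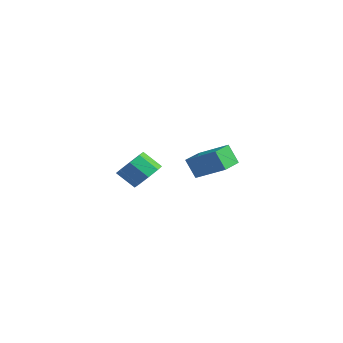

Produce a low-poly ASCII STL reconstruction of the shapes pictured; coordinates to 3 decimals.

solid 
facet normal -0.815 -0.338 -0.470
outer loop
vertex 2.786 2.199 3.619
vertex 2.303 3.405 3.589
vertex 3.283 2.373 2.631
endloop
endfacet
facet normal 0.372 -0.928 0.024
outer loop
vertex 4.637 2.935 3.411
vertex 2.786 2.199 3.619
vertex 3.283 2.373 2.631
endloop
endfacet
facet normal -0.815 -0.338 -0.470
outer loop
vertex 3.283 2.373 2.631
vertex 2.303 3.405 3.589
vertex 2.8 3.58 2.601
endloop
endfacet
facet normal 0.444 0.156 -0.883
outer loop
vertex 2.8 3.58 2.601
vertex 4.637 2.935 3.411
vertex 3.283 2.373 2.631
endloop
endfacet
facet normal -0.444 -0.156 0.883
outer loop
vertex 2.786 2.199 3.619
vertex 3.657 3.967 4.369
vertex 2.303 3.405 3.589
endloop
endfacet
facet normal 0.372 -0.928 0.023
outer loop
vertex 4.14 2.76 4.399
vertex 2.786 2.199 3.619
vertex 4.637 2.935 3.411
endloop
endfacet
facet normal -0.444 -0.156 0.882
outer loop
vertex 4.14 2.76 4.399
vertex 3.657 3.967 4.369
vertex 2.786 2.199 3.619
endloop
endfacet
facet normal -0.372 0.928 -0.023
outer loop
vertex 2.303 3.405 3.589
vertex 3.657 3.967 4.369
vertex 2.8 3.58 2.601
endloop
endfacet
facet normal 0.444 0.156 -0.882
outer loop
vertex 4.154 4.141 3.381
vertex 4.637 2.935 3.411
vertex 2.8 3.58 2.601
endloop
endfacet
facet normal -0.371 0.928 -0.023
outer loop
vertex 2.8 3.58 2.601
vertex 3.657 3.967 4.369
vertex 4.154 4.141 3.381
endloop
endfacet
facet normal 0.815 0.338 0.470
outer loop
vertex 4.154 4.141 3.381
vertex 4.14 2.76 4.399
vertex 4.637 2.935 3.411
endloop
endfacet
facet normal 0.816 0.338 0.470
outer loop
vertex 3.657 3.967 4.369
vertex 4.14 2.76 4.399
vertex 4.154 4.141 3.381
endloop
endfacet
facet normal 0.637 0.390 -0.664
outer loop
vertex -0.948 3.709 1.458
vertex -1.568 3.62 0.811
vertex -1.35 4.265 1.399
endloop
endfacet
facet normal 0.503 0.442 0.743
outer loop
vertex -0.948 3.709 1.458
vertex -1.35 4.265 1.399
vertex -1.733 3.23 2.275
endloop
endfacet
facet normal 0.504 0.442 0.742
outer loop
vertex -1.733 3.23 2.275
vertex -1.35 4.265 1.399
vertex -2.134 3.786 2.216
endloop
endfacet
facet normal -0.637 -0.389 0.665
outer loop
vertex -1.733 3.23 2.275
vertex -2.134 3.786 2.216
vertex -2.352 3.14 1.629
endloop
endfacet
facet normal 0.638 0.390 -0.664
outer loop
vertex -1.35 4.265 1.399
vertex -1.568 3.62 0.811
vertex -1.879 4.444 0.996
endloop
endfacet
facet normal -0.055 0.884 0.465
outer loop
vertex -1.35 4.265 1.399
vertex -1.879 4.444 0.996
vertex -2.134 3.786 2.216
endloop
endfacet
facet normal -0.055 0.884 0.465
outer loop
vertex -2.134 3.786 2.216
vertex -1.879 4.444 0.996
vertex -2.663 3.965 1.813
endloop
endfacet
facet normal -0.638 -0.389 0.665
outer loop
vertex -2.134 3.786 2.216
vertex -2.663 3.965 1.813
vertex -2.352 3.14 1.629
endloop
endfacet
facet normal 0.638 0.390 -0.664
outer loop
vertex -1.879 4.444 0.996
vertex -1.568 3.62 0.811
vertex -2.226 4.139 0.484
endloop
endfacet
facet normal -0.583 0.808 -0.086
outer loop
vertex -1.879 4.444 0.996
vertex -2.226 4.139 0.484
vertex -2.663 3.965 1.813
endloop
endfacet
facet normal -0.583 0.808 -0.086
outer loop
vertex -2.663 3.965 1.813
vertex -2.226 4.139 0.484
vertex -3.01 3.66 1.302
endloop
endfacet
facet normal -0.638 -0.389 0.665
outer loop
vertex -2.663 3.965 1.813
vertex -3.01 3.66 1.302
vertex -2.352 3.14 1.629
endloop
endfacet
facet normal 0.637 0.389 -0.665
outer loop
vertex -2.226 4.139 0.484
vertex -1.568 3.62 0.811
vertex -2.187 3.53 0.165
endloop
endfacet
facet normal -0.768 0.258 -0.586
outer loop
vertex -2.226 4.139 0.484
vertex -2.187 3.53 0.165
vertex -3.01 3.66 1.302
endloop
endfacet
facet normal -0.768 0.260 -0.586
outer loop
vertex -3.01 3.66 1.302
vertex -2.187 3.53 0.165
vertex -2.972 3.051 0.982
endloop
endfacet
facet normal -0.638 -0.389 0.665
outer loop
vertex -3.01 3.66 1.302
vertex -2.972 3.051 0.982
vertex -2.352 3.14 1.629
endloop
endfacet
facet normal 0.637 0.389 -0.665
outer loop
vertex -2.187 3.53 0.165
vertex -1.568 3.62 0.811
vertex -1.786 2.974 0.224
endloop
endfacet
facet normal -0.503 -0.442 -0.743
outer loop
vertex -2.187 3.53 0.165
vertex -1.786 2.974 0.224
vertex -2.972 3.051 0.982
endloop
endfacet
facet normal -0.503 -0.443 -0.742
outer loop
vertex -2.972 3.051 0.982
vertex -1.786 2.974 0.224
vertex -2.57 2.495 1.041
endloop
endfacet
facet normal -0.637 -0.390 0.664
outer loop
vertex -2.972 3.051 0.982
vertex -2.57 2.495 1.041
vertex -2.352 3.14 1.629
endloop
endfacet
facet normal 0.638 0.389 -0.665
outer loop
vertex -1.786 2.974 0.224
vertex -1.568 3.62 0.811
vertex -1.257 2.795 0.627
endloop
endfacet
facet normal 0.055 -0.884 -0.465
outer loop
vertex -1.786 2.974 0.224
vertex -1.257 2.795 0.627
vertex -2.57 2.495 1.041
endloop
endfacet
facet normal 0.055 -0.884 -0.465
outer loop
vertex -2.57 2.495 1.041
vertex -1.257 2.795 0.627
vertex -2.041 2.316 1.444
endloop
endfacet
facet normal -0.638 -0.390 0.664
outer loop
vertex -2.57 2.495 1.041
vertex -2.041 2.316 1.444
vertex -2.352 3.14 1.629
endloop
endfacet
facet normal 0.638 0.389 -0.665
outer loop
vertex -1.257 2.795 0.627
vertex -1.568 3.62 0.811
vertex -0.91 3.1 1.138
endloop
endfacet
facet normal 0.583 -0.808 0.086
outer loop
vertex -1.257 2.795 0.627
vertex -0.91 3.1 1.138
vertex -2.041 2.316 1.444
endloop
endfacet
facet normal 0.583 -0.808 0.086
outer loop
vertex -2.041 2.316 1.444
vertex -0.91 3.1 1.138
vertex -1.694 2.621 1.956
endloop
endfacet
facet normal -0.638 -0.390 0.664
outer loop
vertex -2.041 2.316 1.444
vertex -1.694 2.621 1.956
vertex -2.352 3.14 1.629
endloop
endfacet
facet normal 0.638 0.389 -0.665
outer loop
vertex -0.91 3.1 1.138
vertex -1.568 3.62 0.811
vertex -0.948 3.709 1.458
endloop
endfacet
facet normal 0.769 -0.259 0.585
outer loop
vertex -0.91 3.1 1.138
vertex -0.948 3.709 1.458
vertex -1.694 2.621 1.956
endloop
endfacet
facet normal 0.768 -0.258 0.586
outer loop
vertex -1.694 2.621 1.956
vertex -0.948 3.709 1.458
vertex -1.733 3.23 2.275
endloop
endfacet
facet normal -0.637 -0.389 0.665
outer loop
vertex -1.694 2.621 1.956
vertex -1.733 3.23 2.275
vertex -2.352 3.14 1.629
endloop
endfacet

endsolid


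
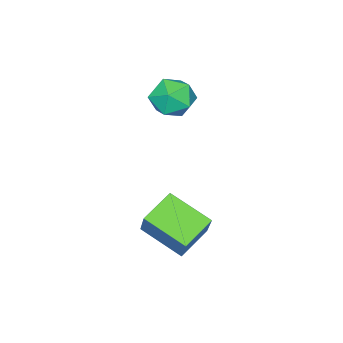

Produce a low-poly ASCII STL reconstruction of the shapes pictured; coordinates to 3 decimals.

solid 
facet normal -0.419 -0.406 -0.812
outer loop
vertex 0.5 2.11 -1.083
vertex 0.355 3.842 -1.875
vertex 1.848 1.943 -1.695
endloop
endfacet
facet normal 0.076 -0.907 0.414
outer loop
vertex 2.585 2.658 -0.265
vertex 0.5 2.11 -1.083
vertex 1.848 1.943 -1.695
endloop
endfacet
facet normal -0.419 -0.406 -0.812
outer loop
vertex 1.848 1.943 -1.695
vertex 0.355 3.842 -1.875
vertex 1.703 3.675 -2.486
endloop
endfacet
facet normal 0.905 -0.112 -0.411
outer loop
vertex 1.703 3.675 -2.486
vertex 2.585 2.658 -0.265
vertex 1.848 1.943 -1.695
endloop
endfacet
facet normal -0.905 0.112 0.410
outer loop
vertex 0.5 2.11 -1.083
vertex 1.092 4.557 -0.445
vertex 0.355 3.842 -1.875
endloop
endfacet
facet normal 0.076 -0.907 0.415
outer loop
vertex 1.237 2.825 0.346
vertex 0.5 2.11 -1.083
vertex 2.585 2.658 -0.265
endloop
endfacet
facet normal -0.905 0.112 0.411
outer loop
vertex 1.237 2.825 0.346
vertex 1.092 4.557 -0.445
vertex 0.5 2.11 -1.083
endloop
endfacet
facet normal -0.076 0.907 -0.415
outer loop
vertex 0.355 3.842 -1.875
vertex 1.092 4.557 -0.445
vertex 1.703 3.675 -2.486
endloop
endfacet
facet normal 0.905 -0.112 -0.411
outer loop
vertex 2.44 4.39 -1.057
vertex 2.585 2.658 -0.265
vertex 1.703 3.675 -2.486
endloop
endfacet
facet normal -0.076 0.907 -0.415
outer loop
vertex 1.703 3.675 -2.486
vertex 1.092 4.557 -0.445
vertex 2.44 4.39 -1.057
endloop
endfacet
facet normal 0.418 0.406 0.812
outer loop
vertex 2.44 4.39 -1.057
vertex 1.237 2.825 0.346
vertex 2.585 2.658 -0.265
endloop
endfacet
facet normal 0.419 0.406 0.812
outer loop
vertex 1.092 4.557 -0.445
vertex 1.237 2.825 0.346
vertex 2.44 4.39 -1.057
endloop
endfacet
facet normal 0.154 0.172 0.973
outer loop
vertex -3.03 0.595 2.866
vertex -2.707 -0.376 2.987
vertex -2.032 0.365 2.749
endloop
endfacet
facet normal 0.246 0.768 0.591
outer loop
vertex -3.03 0.595 2.866
vertex -2.032 0.365 2.749
vertex -2.492 1.015 2.095
endloop
endfacet
facet normal -0.361 0.901 0.240
outer loop
vertex -3.03 0.595 2.866
vertex -2.492 1.015 2.095
vertex -3.45 0.676 1.929
endloop
endfacet
facet normal -0.828 0.389 0.405
outer loop
vertex -3.03 0.595 2.866
vertex -3.45 0.676 1.929
vertex -3.584 -0.184 2.481
endloop
endfacet
facet normal -0.509 -0.062 0.859
outer loop
vertex -3.03 0.595 2.866
vertex -3.584 -0.184 2.481
vertex -2.707 -0.376 2.987
endloop
endfacet
facet normal 0.757 0.644 0.108
outer loop
vertex -2.492 1.015 2.095
vertex -2.032 0.365 2.749
vertex -1.836 0.304 1.739
endloop
endfacet
facet normal 0.608 -0.320 0.727
outer loop
vertex -2.032 0.365 2.749
vertex -2.707 -0.376 2.987
vertex -1.97 -0.556 2.291
endloop
endfacet
facet normal -0.466 -0.700 0.541
outer loop
vertex -2.707 -0.376 2.987
vertex -3.584 -0.184 2.481
vertex -2.928 -0.895 2.125
endloop
endfacet
facet normal -0.981 0.030 -0.192
outer loop
vertex -3.584 -0.184 2.481
vertex -3.45 0.676 1.929
vertex -3.388 -0.245 1.471
endloop
endfacet
facet normal -0.224 0.859 -0.460
outer loop
vertex -3.45 0.676 1.929
vertex -2.492 1.015 2.095
vertex -2.713 0.496 1.233
endloop
endfacet
facet normal 0.828 -0.389 -0.405
outer loop
vertex -2.39 -0.475 1.354
vertex -1.836 0.304 1.739
vertex -1.97 -0.556 2.291
endloop
endfacet
facet normal 0.361 -0.901 -0.240
outer loop
vertex -2.39 -0.475 1.354
vertex -1.97 -0.556 2.291
vertex -2.928 -0.895 2.125
endloop
endfacet
facet normal -0.246 -0.768 -0.591
outer loop
vertex -2.39 -0.475 1.354
vertex -2.928 -0.895 2.125
vertex -3.388 -0.245 1.471
endloop
endfacet
facet normal -0.154 -0.172 -0.973
outer loop
vertex -2.39 -0.475 1.354
vertex -3.388 -0.245 1.471
vertex -2.713 0.496 1.233
endloop
endfacet
facet normal 0.509 0.062 -0.859
outer loop
vertex -2.39 -0.475 1.354
vertex -2.713 0.496 1.233
vertex -1.836 0.304 1.739
endloop
endfacet
facet normal 0.981 -0.030 0.192
outer loop
vertex -1.97 -0.556 2.291
vertex -1.836 0.304 1.739
vertex -2.032 0.365 2.749
endloop
endfacet
facet normal 0.224 -0.859 0.460
outer loop
vertex -2.928 -0.895 2.125
vertex -1.97 -0.556 2.291
vertex -2.707 -0.376 2.987
endloop
endfacet
facet normal -0.757 -0.644 -0.108
outer loop
vertex -3.388 -0.245 1.471
vertex -2.928 -0.895 2.125
vertex -3.584 -0.184 2.481
endloop
endfacet
facet normal -0.608 0.320 -0.727
outer loop
vertex -2.713 0.496 1.233
vertex -3.388 -0.245 1.471
vertex -3.45 0.676 1.929
endloop
endfacet
facet normal 0.466 0.700 -0.541
outer loop
vertex -1.836 0.304 1.739
vertex -2.713 0.496 1.233
vertex -2.492 1.015 2.095
endloop
endfacet

endsolid


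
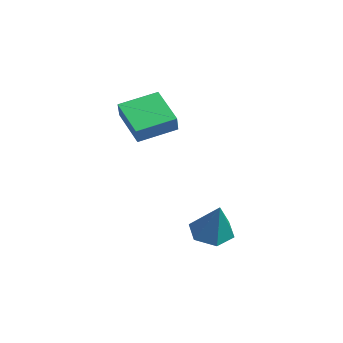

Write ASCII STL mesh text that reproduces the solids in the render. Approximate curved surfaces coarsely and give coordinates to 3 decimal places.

solid 
facet normal -0.480 0.012 -0.877
outer loop
vertex 1.817 1.661 -4.033
vertex 1.294 0.842 -3.758
vertex 0.936 1.764 -3.55
endloop
endfacet
facet normal 0.274 0.912 0.306
outer loop
vertex 1.817 1.661 -4.033
vertex 0.936 1.764 -3.55
vertex 2.286 0.818 -1.942
endloop
endfacet
facet normal -0.479 0.012 -0.878
outer loop
vertex 0.936 1.764 -3.55
vertex 1.294 0.842 -3.758
vertex 0.412 0.945 -3.275
endloop
endfacet
facet normal -0.465 0.535 0.705
outer loop
vertex 0.936 1.764 -3.55
vertex 0.412 0.945 -3.275
vertex 2.286 0.818 -1.942
endloop
endfacet
facet normal -0.479 0.012 -0.878
outer loop
vertex 0.412 0.945 -3.275
vertex 1.294 0.842 -3.758
vertex 0.77 0.023 -3.483
endloop
endfacet
facet normal -0.553 -0.382 0.741
outer loop
vertex 0.412 0.945 -3.275
vertex 0.77 0.023 -3.483
vertex 2.286 0.818 -1.942
endloop
endfacet
facet normal -0.480 0.012 -0.877
outer loop
vertex 0.77 0.023 -3.483
vertex 1.294 0.842 -3.758
vertex 1.651 -0.079 -3.966
endloop
endfacet
facet normal 0.100 -0.921 0.377
outer loop
vertex 0.77 0.023 -3.483
vertex 1.651 -0.079 -3.966
vertex 2.286 0.818 -1.942
endloop
endfacet
facet normal -0.480 0.012 -0.877
outer loop
vertex 1.651 -0.079 -3.966
vertex 1.294 0.842 -3.758
vertex 2.175 0.739 -4.241
endloop
endfacet
facet normal 0.839 -0.544 -0.022
outer loop
vertex 1.651 -0.079 -3.966
vertex 2.175 0.739 -4.241
vertex 2.286 0.818 -1.942
endloop
endfacet
facet normal -0.480 0.012 -0.877
outer loop
vertex 2.175 0.739 -4.241
vertex 1.294 0.842 -3.758
vertex 1.817 1.661 -4.033
endloop
endfacet
facet normal 0.926 0.373 -0.058
outer loop
vertex 2.175 0.739 -4.241
vertex 1.817 1.661 -4.033
vertex 2.286 0.818 -1.942
endloop
endfacet
facet normal -0.525 0.242 -0.816
outer loop
vertex -3.658 -1.539 1.457
vertex -3.62 0.288 1.975
vertex -1.982 -1.289 0.452
endloop
endfacet
facet normal -0.020 -0.962 -0.273
outer loop
vertex -1.42 -1.548 1.325
vertex -3.658 -1.539 1.457
vertex -1.982 -1.289 0.452
endloop
endfacet
facet normal -0.525 0.242 -0.816
outer loop
vertex -1.982 -1.289 0.452
vertex -3.62 0.288 1.975
vertex -1.944 0.538 0.97
endloop
endfacet
facet normal 0.851 0.127 -0.510
outer loop
vertex -1.944 0.538 0.97
vertex -1.42 -1.548 1.325
vertex -1.982 -1.289 0.452
endloop
endfacet
facet normal -0.851 -0.127 0.510
outer loop
vertex -3.658 -1.539 1.457
vertex -3.058 0.029 2.848
vertex -3.62 0.288 1.975
endloop
endfacet
facet normal -0.020 -0.962 -0.273
outer loop
vertex -3.096 -1.798 2.33
vertex -3.658 -1.539 1.457
vertex -1.42 -1.548 1.325
endloop
endfacet
facet normal -0.851 -0.127 0.510
outer loop
vertex -3.096 -1.798 2.33
vertex -3.058 0.029 2.848
vertex -3.658 -1.539 1.457
endloop
endfacet
facet normal 0.020 0.962 0.273
outer loop
vertex -3.62 0.288 1.975
vertex -3.058 0.029 2.848
vertex -1.944 0.538 0.97
endloop
endfacet
facet normal 0.851 0.127 -0.510
outer loop
vertex -1.382 0.279 1.843
vertex -1.42 -1.548 1.325
vertex -1.944 0.538 0.97
endloop
endfacet
facet normal 0.020 0.962 0.273
outer loop
vertex -1.944 0.538 0.97
vertex -3.058 0.029 2.848
vertex -1.382 0.279 1.843
endloop
endfacet
facet normal 0.525 -0.242 0.816
outer loop
vertex -1.382 0.279 1.843
vertex -3.096 -1.798 2.33
vertex -1.42 -1.548 1.325
endloop
endfacet
facet normal 0.525 -0.242 0.816
outer loop
vertex -3.058 0.029 2.848
vertex -3.096 -1.798 2.33
vertex -1.382 0.279 1.843
endloop
endfacet

endsolid


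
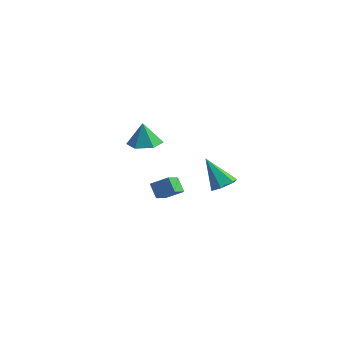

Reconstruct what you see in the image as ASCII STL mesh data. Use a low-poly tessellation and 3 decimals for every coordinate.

solid 
facet normal -0.002 0.101 -0.995
outer loop
vertex -2.615 -1.705 1.108
vertex -3.311 -2.5 1.029
vertex -3.655 -1.502 1.131
endloop
endfacet
facet normal 0.168 0.795 0.583
outer loop
vertex -2.615 -1.705 1.108
vertex -3.655 -1.502 1.131
vertex -3.309 -2.66 2.611
endloop
endfacet
facet normal -0.002 0.101 -0.995
outer loop
vertex -3.655 -1.502 1.131
vertex -3.311 -2.5 1.029
vertex -4.352 -2.297 1.052
endloop
endfacet
facet normal -0.652 0.516 0.556
outer loop
vertex -3.655 -1.502 1.131
vertex -4.352 -2.297 1.052
vertex -3.309 -2.66 2.611
endloop
endfacet
facet normal -0.002 0.101 -0.995
outer loop
vertex -4.352 -2.297 1.052
vertex -3.311 -2.5 1.029
vertex -4.008 -3.295 0.95
endloop
endfacet
facet normal -0.818 -0.330 0.471
outer loop
vertex -4.352 -2.297 1.052
vertex -4.008 -3.295 0.95
vertex -3.309 -2.66 2.611
endloop
endfacet
facet normal -0.002 0.101 -0.995
outer loop
vertex -4.008 -3.295 0.95
vertex -3.311 -2.5 1.029
vertex -2.968 -3.497 0.927
endloop
endfacet
facet normal -0.165 -0.896 0.412
outer loop
vertex -4.008 -3.295 0.95
vertex -2.968 -3.497 0.927
vertex -3.309 -2.66 2.611
endloop
endfacet
facet normal -0.001 0.101 -0.995
outer loop
vertex -2.968 -3.497 0.927
vertex -3.311 -2.5 1.029
vertex -2.271 -2.703 1.007
endloop
endfacet
facet normal 0.653 -0.617 0.439
outer loop
vertex -2.968 -3.497 0.927
vertex -2.271 -2.703 1.007
vertex -3.309 -2.66 2.611
endloop
endfacet
facet normal -0.001 0.100 -0.995
outer loop
vertex -2.271 -2.703 1.007
vertex -3.311 -2.5 1.029
vertex -2.615 -1.705 1.108
endloop
endfacet
facet normal 0.820 0.230 0.524
outer loop
vertex -2.271 -2.703 1.007
vertex -2.615 -1.705 1.108
vertex -3.309 -2.66 2.611
endloop
endfacet
facet normal -0.588 0.059 0.806
outer loop
vertex -0.072 -4.696 -0.653
vertex 0.825 -4.117 -0.041
vertex -0.46 -3.719 -1.008
endloop
endfacet
facet normal -0.729 -0.470 -0.497
outer loop
vertex 0.175 -3.783 -1.879
vertex -0.072 -4.696 -0.653
vertex -0.46 -3.719 -1.008
endloop
endfacet
facet normal -0.589 0.059 0.806
outer loop
vertex -0.46 -3.719 -1.008
vertex 0.825 -4.117 -0.041
vertex 0.436 -3.14 -0.396
endloop
endfacet
facet normal -0.350 0.880 -0.320
outer loop
vertex 0.436 -3.14 -0.396
vertex 0.175 -3.783 -1.879
vertex -0.46 -3.719 -1.008
endloop
endfacet
facet normal 0.350 -0.880 0.320
outer loop
vertex -0.072 -4.696 -0.653
vertex 1.46 -4.181 -0.912
vertex 0.825 -4.117 -0.041
endloop
endfacet
facet normal -0.729 -0.471 -0.497
outer loop
vertex 0.564 -4.76 -1.524
vertex -0.072 -4.696 -0.653
vertex 0.175 -3.783 -1.879
endloop
endfacet
facet normal 0.350 -0.880 0.320
outer loop
vertex 0.564 -4.76 -1.524
vertex 1.46 -4.181 -0.912
vertex -0.072 -4.696 -0.653
endloop
endfacet
facet normal 0.729 0.471 0.497
outer loop
vertex 0.825 -4.117 -0.041
vertex 1.46 -4.181 -0.912
vertex 0.436 -3.14 -0.396
endloop
endfacet
facet normal -0.350 0.880 -0.320
outer loop
vertex 1.072 -3.204 -1.267
vertex 0.175 -3.783 -1.879
vertex 0.436 -3.14 -0.396
endloop
endfacet
facet normal 0.729 0.470 0.498
outer loop
vertex 0.436 -3.14 -0.396
vertex 1.46 -4.181 -0.912
vertex 1.072 -3.204 -1.267
endloop
endfacet
facet normal 0.588 -0.059 -0.807
outer loop
vertex 1.072 -3.204 -1.267
vertex 0.564 -4.76 -1.524
vertex 0.175 -3.783 -1.879
endloop
endfacet
facet normal 0.589 -0.059 -0.806
outer loop
vertex 1.46 -4.181 -0.912
vertex 0.564 -4.76 -1.524
vertex 1.072 -3.204 -1.267
endloop
endfacet
facet normal 0.463 0.236 -0.855
outer loop
vertex 4.908 -2.911 0.55
vertex 4.208 -2.991 0.149
vertex 4.417 -2.273 0.46
endloop
endfacet
facet normal 0.467 0.466 0.751
outer loop
vertex 4.908 -2.911 0.55
vertex 4.417 -2.273 0.46
vertex 3.232 -3.489 1.951
endloop
endfacet
facet normal 0.463 0.235 -0.854
outer loop
vertex 4.417 -2.273 0.46
vertex 4.208 -2.991 0.149
vertex 3.718 -2.353 0.059
endloop
endfacet
facet normal -0.337 0.843 0.419
outer loop
vertex 4.417 -2.273 0.46
vertex 3.718 -2.353 0.059
vertex 3.232 -3.489 1.951
endloop
endfacet
facet normal 0.463 0.235 -0.854
outer loop
vertex 3.718 -2.353 0.059
vertex 4.208 -2.991 0.149
vertex 3.509 -3.071 -0.252
endloop
endfacet
facet normal -0.951 0.304 -0.062
outer loop
vertex 3.718 -2.353 0.059
vertex 3.509 -3.071 -0.252
vertex 3.232 -3.489 1.951
endloop
endfacet
facet normal 0.463 0.237 -0.854
outer loop
vertex 3.509 -3.071 -0.252
vertex 4.208 -2.991 0.149
vertex 4.0 -3.709 -0.163
endloop
endfacet
facet normal -0.760 -0.614 -0.212
outer loop
vertex 3.509 -3.071 -0.252
vertex 4.0 -3.709 -0.163
vertex 3.232 -3.489 1.951
endloop
endfacet
facet normal 0.463 0.237 -0.854
outer loop
vertex 4.0 -3.709 -0.163
vertex 4.208 -2.991 0.149
vertex 4.699 -3.629 0.238
endloop
endfacet
facet normal 0.045 -0.992 0.120
outer loop
vertex 4.0 -3.709 -0.163
vertex 4.699 -3.629 0.238
vertex 3.232 -3.489 1.951
endloop
endfacet
facet normal 0.462 0.237 -0.854
outer loop
vertex 4.699 -3.629 0.238
vertex 4.208 -2.991 0.149
vertex 4.908 -2.911 0.55
endloop
endfacet
facet normal 0.659 -0.453 0.601
outer loop
vertex 4.699 -3.629 0.238
vertex 4.908 -2.911 0.55
vertex 3.232 -3.489 1.951
endloop
endfacet

endsolid


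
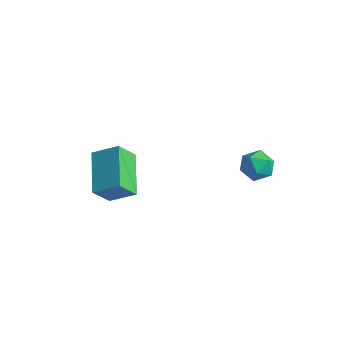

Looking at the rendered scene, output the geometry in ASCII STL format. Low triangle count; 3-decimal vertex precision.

solid 
facet normal 0.330 0.713 0.619
outer loop
vertex -0.13 4.72 -0.628
vertex -0.652 4.461 -0.051
vertex 0.104 4.146 -0.091
endloop
endfacet
facet normal 0.845 0.506 0.172
outer loop
vertex -0.13 4.72 -0.628
vertex 0.104 4.146 -0.091
vertex 0.308 4.074 -0.882
endloop
endfacet
facet normal 0.616 0.612 -0.496
outer loop
vertex -0.13 4.72 -0.628
vertex 0.308 4.074 -0.882
vertex -0.323 4.345 -1.331
endloop
endfacet
facet normal -0.042 0.886 -0.461
outer loop
vertex -0.13 4.72 -0.628
vertex -0.323 4.345 -1.331
vertex -0.916 4.584 -0.818
endloop
endfacet
facet normal -0.219 0.949 0.228
outer loop
vertex -0.13 4.72 -0.628
vertex -0.916 4.584 -0.818
vertex -0.652 4.461 -0.051
endloop
endfacet
facet normal 0.945 -0.195 0.262
outer loop
vertex 0.308 4.074 -0.882
vertex 0.104 4.146 -0.091
vertex 0.056 3.416 -0.462
endloop
endfacet
facet normal 0.111 0.140 0.984
outer loop
vertex 0.104 4.146 -0.091
vertex -0.652 4.461 -0.051
vertex -0.537 3.655 0.051
endloop
endfacet
facet normal -0.777 0.522 0.351
outer loop
vertex -0.652 4.461 -0.051
vertex -0.916 4.584 -0.818
vertex -1.168 3.926 -0.398
endloop
endfacet
facet normal -0.491 0.420 -0.763
outer loop
vertex -0.916 4.584 -0.818
vertex -0.323 4.345 -1.331
vertex -0.964 3.854 -1.189
endloop
endfacet
facet normal 0.573 -0.022 -0.819
outer loop
vertex -0.323 4.345 -1.331
vertex 0.308 4.074 -0.882
vertex -0.208 3.539 -1.229
endloop
endfacet
facet normal 0.042 -0.886 0.461
outer loop
vertex -0.73 3.28 -0.652
vertex 0.056 3.416 -0.462
vertex -0.537 3.655 0.051
endloop
endfacet
facet normal -0.616 -0.612 0.496
outer loop
vertex -0.73 3.28 -0.652
vertex -0.537 3.655 0.051
vertex -1.168 3.926 -0.398
endloop
endfacet
facet normal -0.845 -0.506 -0.172
outer loop
vertex -0.73 3.28 -0.652
vertex -1.168 3.926 -0.398
vertex -0.964 3.854 -1.189
endloop
endfacet
facet normal -0.330 -0.713 -0.619
outer loop
vertex -0.73 3.28 -0.652
vertex -0.964 3.854 -1.189
vertex -0.208 3.539 -1.229
endloop
endfacet
facet normal 0.219 -0.949 -0.228
outer loop
vertex -0.73 3.28 -0.652
vertex -0.208 3.539 -1.229
vertex 0.056 3.416 -0.462
endloop
endfacet
facet normal 0.491 -0.420 0.763
outer loop
vertex -0.537 3.655 0.051
vertex 0.056 3.416 -0.462
vertex 0.104 4.146 -0.091
endloop
endfacet
facet normal -0.573 0.022 0.819
outer loop
vertex -1.168 3.926 -0.398
vertex -0.537 3.655 0.051
vertex -0.652 4.461 -0.051
endloop
endfacet
facet normal -0.945 0.195 -0.262
outer loop
vertex -0.964 3.854 -1.189
vertex -1.168 3.926 -0.398
vertex -0.916 4.584 -0.818
endloop
endfacet
facet normal -0.111 -0.140 -0.984
outer loop
vertex -0.208 3.539 -1.229
vertex -0.964 3.854 -1.189
vertex -0.323 4.345 -1.331
endloop
endfacet
facet normal 0.777 -0.522 -0.351
outer loop
vertex 0.056 3.416 -0.462
vertex -0.208 3.539 -1.229
vertex 0.308 4.074 -0.882
endloop
endfacet
facet normal -0.653 0.641 0.402
outer loop
vertex -4.265 -0.174 1.021
vertex -4.093 0.61 0.049
vertex -5.24 -0.762 0.374
endloop
endfacet
facet normal -0.137 -0.622 0.771
outer loop
vertex -3.867 -2.11 -0.469
vertex -4.265 -0.174 1.021
vertex -5.24 -0.762 0.374
endloop
endfacet
facet normal -0.654 0.642 0.401
outer loop
vertex -5.24 -0.762 0.374
vertex -4.093 0.61 0.049
vertex -5.068 0.021 -0.598
endloop
endfacet
facet normal -0.744 -0.449 -0.494
outer loop
vertex -5.068 0.021 -0.598
vertex -3.867 -2.11 -0.469
vertex -5.24 -0.762 0.374
endloop
endfacet
facet normal 0.744 0.449 0.494
outer loop
vertex -4.265 -0.174 1.021
vertex -2.72 -0.738 -0.794
vertex -4.093 0.61 0.049
endloop
endfacet
facet normal -0.136 -0.622 0.771
outer loop
vertex -2.892 -1.521 0.178
vertex -4.265 -0.174 1.021
vertex -3.867 -2.11 -0.469
endloop
endfacet
facet normal 0.744 0.450 0.494
outer loop
vertex -2.892 -1.521 0.178
vertex -2.72 -0.738 -0.794
vertex -4.265 -0.174 1.021
endloop
endfacet
facet normal 0.136 0.621 -0.771
outer loop
vertex -4.093 0.61 0.049
vertex -2.72 -0.738 -0.794
vertex -5.068 0.021 -0.598
endloop
endfacet
facet normal -0.744 -0.449 -0.494
outer loop
vertex -3.695 -1.326 -1.441
vertex -3.867 -2.11 -0.469
vertex -5.068 0.021 -0.598
endloop
endfacet
facet normal 0.137 0.622 -0.771
outer loop
vertex -5.068 0.021 -0.598
vertex -2.72 -0.738 -0.794
vertex -3.695 -1.326 -1.441
endloop
endfacet
facet normal 0.654 -0.641 -0.402
outer loop
vertex -3.695 -1.326 -1.441
vertex -2.892 -1.521 0.178
vertex -3.867 -2.11 -0.469
endloop
endfacet
facet normal 0.653 -0.642 -0.401
outer loop
vertex -2.72 -0.738 -0.794
vertex -2.892 -1.521 0.178
vertex -3.695 -1.326 -1.441
endloop
endfacet

endsolid


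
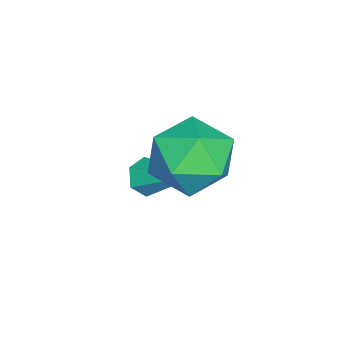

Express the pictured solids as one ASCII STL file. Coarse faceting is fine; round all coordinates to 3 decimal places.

solid 
facet normal -0.933 -0.314 0.174
outer loop
vertex -3.629 3.639 1.555
vertex -3.219 2.514 1.723
vertex -3.3 3.275 2.66
endloop
endfacet
facet normal -0.852 0.366 0.374
outer loop
vertex -3.629 3.639 1.555
vertex -3.3 3.275 2.66
vertex -2.996 4.379 2.272
endloop
endfacet
facet normal -0.643 0.740 -0.196
outer loop
vertex -3.629 3.639 1.555
vertex -2.996 4.379 2.272
vertex -2.727 4.301 1.096
endloop
endfacet
facet normal -0.595 0.292 -0.748
outer loop
vertex -3.629 3.639 1.555
vertex -2.727 4.301 1.096
vertex -2.865 3.149 0.756
endloop
endfacet
facet normal -0.775 -0.360 -0.520
outer loop
vertex -3.629 3.639 1.555
vertex -2.865 3.149 0.756
vertex -3.219 2.514 1.723
endloop
endfacet
facet normal -0.329 0.392 0.859
outer loop
vertex -2.996 4.379 2.272
vertex -3.3 3.275 2.66
vertex -2.195 3.711 2.884
endloop
endfacet
facet normal -0.460 -0.708 0.535
outer loop
vertex -3.3 3.275 2.66
vertex -3.219 2.514 1.723
vertex -2.333 2.559 2.544
endloop
endfacet
facet normal -0.203 -0.783 -0.588
outer loop
vertex -3.219 2.514 1.723
vertex -2.865 3.149 0.756
vertex -2.064 2.481 1.368
endloop
endfacet
facet normal 0.087 0.272 -0.958
outer loop
vertex -2.865 3.149 0.756
vertex -2.727 4.301 1.096
vertex -1.76 3.585 0.98
endloop
endfacet
facet normal 0.009 0.998 -0.064
outer loop
vertex -2.727 4.301 1.096
vertex -2.996 4.379 2.272
vertex -1.841 4.346 1.917
endloop
endfacet
facet normal 0.595 -0.292 0.748
outer loop
vertex -1.431 3.221 2.085
vertex -2.195 3.711 2.884
vertex -2.333 2.559 2.544
endloop
endfacet
facet normal 0.643 -0.740 0.196
outer loop
vertex -1.431 3.221 2.085
vertex -2.333 2.559 2.544
vertex -2.064 2.481 1.368
endloop
endfacet
facet normal 0.852 -0.366 -0.374
outer loop
vertex -1.431 3.221 2.085
vertex -2.064 2.481 1.368
vertex -1.76 3.585 0.98
endloop
endfacet
facet normal 0.933 0.314 -0.174
outer loop
vertex -1.431 3.221 2.085
vertex -1.76 3.585 0.98
vertex -1.841 4.346 1.917
endloop
endfacet
facet normal 0.775 0.360 0.520
outer loop
vertex -1.431 3.221 2.085
vertex -1.841 4.346 1.917
vertex -2.195 3.711 2.884
endloop
endfacet
facet normal -0.087 -0.272 0.958
outer loop
vertex -2.333 2.559 2.544
vertex -2.195 3.711 2.884
vertex -3.3 3.275 2.66
endloop
endfacet
facet normal -0.009 -0.998 0.064
outer loop
vertex -2.064 2.481 1.368
vertex -2.333 2.559 2.544
vertex -3.219 2.514 1.723
endloop
endfacet
facet normal 0.329 -0.392 -0.859
outer loop
vertex -1.76 3.585 0.98
vertex -2.064 2.481 1.368
vertex -2.865 3.149 0.756
endloop
endfacet
facet normal 0.460 0.708 -0.535
outer loop
vertex -1.841 4.346 1.917
vertex -1.76 3.585 0.98
vertex -2.727 4.301 1.096
endloop
endfacet
facet normal 0.203 0.783 0.588
outer loop
vertex -2.195 3.711 2.884
vertex -1.841 4.346 1.917
vertex -2.996 4.379 2.272
endloop
endfacet
facet normal -0.335 -0.781 -0.527
outer loop
vertex -3.557 1.617 -0.781
vertex -4.107 1.858 -0.789
vertex -3.717 1.986 -1.226
endloop
endfacet
facet normal 0.958 0.086 -0.273
outer loop
vertex -3.557 1.617 -0.781
vertex -3.717 1.986 -1.226
vertex -3.413 3.482 0.309
endloop
endfacet
facet normal -0.335 -0.781 -0.527
outer loop
vertex -3.717 1.986 -1.226
vertex -4.107 1.858 -0.789
vertex -4.267 2.227 -1.234
endloop
endfacet
facet normal 0.297 0.654 -0.696
outer loop
vertex -3.717 1.986 -1.226
vertex -4.267 2.227 -1.234
vertex -3.413 3.482 0.309
endloop
endfacet
facet normal -0.334 -0.781 -0.528
outer loop
vertex -4.267 2.227 -1.234
vertex -4.107 1.858 -0.789
vertex -4.657 2.098 -0.796
endloop
endfacet
facet normal -0.582 0.758 -0.295
outer loop
vertex -4.267 2.227 -1.234
vertex -4.657 2.098 -0.796
vertex -3.413 3.482 0.309
endloop
endfacet
facet normal -0.334 -0.781 -0.528
outer loop
vertex -4.657 2.098 -0.796
vertex -4.107 1.858 -0.789
vertex -4.497 1.729 -0.351
endloop
endfacet
facet normal -0.796 0.293 0.529
outer loop
vertex -4.657 2.098 -0.796
vertex -4.497 1.729 -0.351
vertex -3.413 3.482 0.309
endloop
endfacet
facet normal -0.333 -0.782 -0.527
outer loop
vertex -4.497 1.729 -0.351
vertex -4.107 1.858 -0.789
vertex -3.947 1.489 -0.343
endloop
endfacet
facet normal -0.134 -0.275 0.952
outer loop
vertex -4.497 1.729 -0.351
vertex -3.947 1.489 -0.343
vertex -3.413 3.482 0.309
endloop
endfacet
facet normal -0.335 -0.782 -0.526
outer loop
vertex -3.947 1.489 -0.343
vertex -4.107 1.858 -0.789
vertex -3.557 1.617 -0.781
endloop
endfacet
facet normal 0.743 -0.379 0.551
outer loop
vertex -3.947 1.489 -0.343
vertex -3.557 1.617 -0.781
vertex -3.413 3.482 0.309
endloop
endfacet

endsolid


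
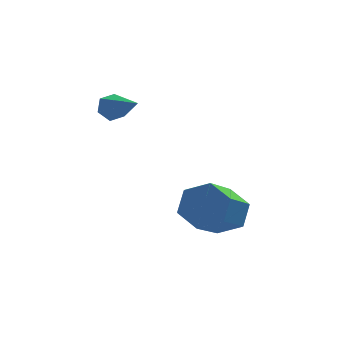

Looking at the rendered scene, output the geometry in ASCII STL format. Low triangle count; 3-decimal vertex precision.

solid 
facet normal 0.434 0.669 -0.603
outer loop
vertex 4.173 -2.646 -4.631
vertex 3.645 -1.974 -4.265
vertex 4.472 -2.172 -3.889
endloop
endfacet
facet normal 0.841 -0.540 0.006
outer loop
vertex 4.173 -2.646 -4.631
vertex 4.472 -2.172 -3.889
vertex 3.243 -4.079 -3.342
endloop
endfacet
facet normal 0.841 -0.540 0.006
outer loop
vertex 3.243 -4.079 -3.342
vertex 4.472 -2.172 -3.889
vertex 3.542 -3.605 -2.6
endloop
endfacet
facet normal -0.434 -0.669 0.603
outer loop
vertex 3.243 -4.079 -3.342
vertex 3.542 -3.605 -2.6
vertex 2.715 -3.406 -2.975
endloop
endfacet
facet normal 0.434 0.670 -0.602
outer loop
vertex 4.472 -2.172 -3.889
vertex 3.645 -1.974 -4.265
vertex 3.944 -1.5 -3.522
endloop
endfacet
facet normal 0.699 0.170 0.694
outer loop
vertex 4.472 -2.172 -3.889
vertex 3.944 -1.5 -3.522
vertex 3.542 -3.605 -2.6
endloop
endfacet
facet normal 0.699 0.170 0.694
outer loop
vertex 3.542 -3.605 -2.6
vertex 3.944 -1.5 -3.522
vertex 3.014 -2.933 -2.233
endloop
endfacet
facet normal -0.434 -0.670 0.602
outer loop
vertex 3.542 -3.605 -2.6
vertex 3.014 -2.933 -2.233
vertex 2.715 -3.406 -2.975
endloop
endfacet
facet normal 0.435 0.670 -0.602
outer loop
vertex 3.944 -1.5 -3.522
vertex 3.645 -1.974 -4.265
vertex 3.117 -1.301 -3.898
endloop
endfacet
facet normal -0.142 0.711 0.688
outer loop
vertex 3.944 -1.5 -3.522
vertex 3.117 -1.301 -3.898
vertex 3.014 -2.933 -2.233
endloop
endfacet
facet normal -0.142 0.711 0.688
outer loop
vertex 3.014 -2.933 -2.233
vertex 3.117 -1.301 -3.898
vertex 2.187 -2.734 -2.609
endloop
endfacet
facet normal -0.435 -0.670 0.602
outer loop
vertex 3.014 -2.933 -2.233
vertex 2.187 -2.734 -2.609
vertex 2.715 -3.406 -2.975
endloop
endfacet
facet normal 0.434 0.669 -0.603
outer loop
vertex 3.117 -1.301 -3.898
vertex 3.645 -1.974 -4.265
vertex 2.818 -1.775 -4.64
endloop
endfacet
facet normal -0.841 0.540 -0.006
outer loop
vertex 3.117 -1.301 -3.898
vertex 2.818 -1.775 -4.64
vertex 2.187 -2.734 -2.609
endloop
endfacet
facet normal -0.841 0.540 -0.006
outer loop
vertex 2.187 -2.734 -2.609
vertex 2.818 -1.775 -4.64
vertex 1.888 -3.208 -3.351
endloop
endfacet
facet normal -0.434 -0.669 0.603
outer loop
vertex 2.187 -2.734 -2.609
vertex 1.888 -3.208 -3.351
vertex 2.715 -3.406 -2.975
endloop
endfacet
facet normal 0.434 0.670 -0.602
outer loop
vertex 2.818 -1.775 -4.64
vertex 3.645 -1.974 -4.265
vertex 3.346 -2.447 -5.007
endloop
endfacet
facet normal -0.699 -0.170 -0.694
outer loop
vertex 2.818 -1.775 -4.64
vertex 3.346 -2.447 -5.007
vertex 1.888 -3.208 -3.351
endloop
endfacet
facet normal -0.699 -0.170 -0.694
outer loop
vertex 1.888 -3.208 -3.351
vertex 3.346 -2.447 -5.007
vertex 2.416 -3.88 -3.718
endloop
endfacet
facet normal -0.434 -0.670 0.602
outer loop
vertex 1.888 -3.208 -3.351
vertex 2.416 -3.88 -3.718
vertex 2.715 -3.406 -2.975
endloop
endfacet
facet normal 0.435 0.670 -0.602
outer loop
vertex 3.346 -2.447 -5.007
vertex 3.645 -1.974 -4.265
vertex 4.173 -2.646 -4.631
endloop
endfacet
facet normal 0.142 -0.711 -0.688
outer loop
vertex 3.346 -2.447 -5.007
vertex 4.173 -2.646 -4.631
vertex 2.416 -3.88 -3.718
endloop
endfacet
facet normal 0.142 -0.711 -0.688
outer loop
vertex 2.416 -3.88 -3.718
vertex 4.173 -2.646 -4.631
vertex 3.243 -4.079 -3.342
endloop
endfacet
facet normal -0.435 -0.670 0.602
outer loop
vertex 2.416 -3.88 -3.718
vertex 3.243 -4.079 -3.342
vertex 2.715 -3.406 -2.975
endloop
endfacet
facet normal -0.346 0.785 -0.513
outer loop
vertex 0.875 1.351 -0.698
vertex 0.355 1.098 -0.735
vertex 0.478 1.445 -0.287
endloop
endfacet
facet normal 0.707 0.381 0.596
outer loop
vertex 0.875 1.351 -0.698
vertex 0.478 1.445 -0.287
vertex 1.025 -0.418 0.255
endloop
endfacet
facet normal -0.347 0.785 -0.513
outer loop
vertex 0.478 1.445 -0.287
vertex 0.355 1.098 -0.735
vertex -0.043 1.191 -0.323
endloop
endfacet
facet normal -0.177 0.227 0.958
outer loop
vertex 0.478 1.445 -0.287
vertex -0.043 1.191 -0.323
vertex 1.025 -0.418 0.255
endloop
endfacet
facet normal -0.347 0.785 -0.513
outer loop
vertex -0.043 1.191 -0.323
vertex 0.355 1.098 -0.735
vertex -0.165 0.844 -0.772
endloop
endfacet
facet normal -0.797 -0.353 0.490
outer loop
vertex -0.043 1.191 -0.323
vertex -0.165 0.844 -0.772
vertex 1.025 -0.418 0.255
endloop
endfacet
facet normal -0.347 0.785 -0.513
outer loop
vertex -0.165 0.844 -0.772
vertex 0.355 1.098 -0.735
vertex 0.233 0.751 -1.183
endloop
endfacet
facet normal -0.531 -0.777 -0.339
outer loop
vertex -0.165 0.844 -0.772
vertex 0.233 0.751 -1.183
vertex 1.025 -0.418 0.255
endloop
endfacet
facet normal -0.346 0.785 -0.514
outer loop
vertex 0.233 0.751 -1.183
vertex 0.355 1.098 -0.735
vertex 0.753 1.004 -1.147
endloop
endfacet
facet normal 0.351 -0.622 -0.699
outer loop
vertex 0.233 0.751 -1.183
vertex 0.753 1.004 -1.147
vertex 1.025 -0.418 0.255
endloop
endfacet
facet normal -0.346 0.786 -0.513
outer loop
vertex 0.753 1.004 -1.147
vertex 0.355 1.098 -0.735
vertex 0.875 1.351 -0.698
endloop
endfacet
facet normal 0.972 -0.042 -0.231
outer loop
vertex 0.753 1.004 -1.147
vertex 0.875 1.351 -0.698
vertex 1.025 -0.418 0.255
endloop
endfacet

endsolid
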